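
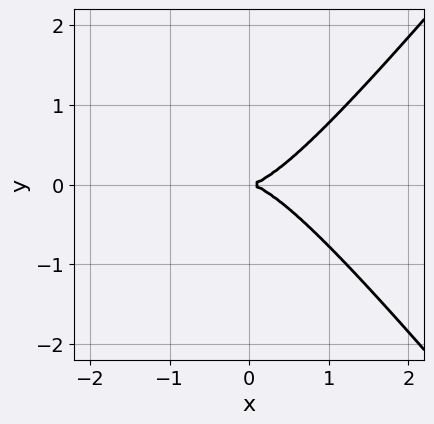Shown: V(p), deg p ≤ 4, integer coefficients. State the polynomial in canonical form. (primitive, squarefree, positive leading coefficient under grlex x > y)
deg p = 3. A generic line meets the curve in up to 3 points.
Symmetries: it's symmetric under y → −y, forcing even powers of y.
Observable constraints: one x-axis crossing is at x = 0; it meets the y-axis at y = 0 (among the integer gridlines).
Together with the visible shape, these determine p as stated.

3*x^3 - 2*x*y^2 - 3*y^2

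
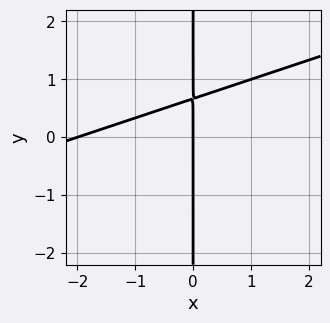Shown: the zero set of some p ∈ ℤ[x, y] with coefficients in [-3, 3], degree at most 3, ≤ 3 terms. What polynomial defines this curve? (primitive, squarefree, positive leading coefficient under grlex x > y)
Degree: a generic line meets the curve in up to 2 points, so deg p = 2.
Against the integer gridlines: the visible y-axis segment lies entirely on the curve; among the integer gridlines, it crosses the x-axis at x ∈ {-2, 0}.
Putting this together gives p.

x^2 - 3*x*y + 2*x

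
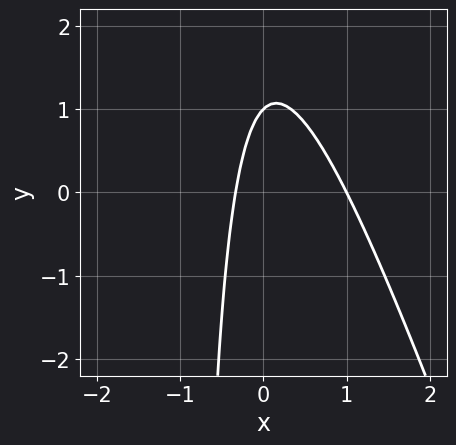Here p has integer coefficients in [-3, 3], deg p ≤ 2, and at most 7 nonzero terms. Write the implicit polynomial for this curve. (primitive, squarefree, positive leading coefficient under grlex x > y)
3*x^2 + x*y - 2*x + y - 1

(a) deg p = 2. No degree-1 curve has this shape.
(b) From the axis intercepts and sections: it crosses the y-axis at the gridline y = 1; it crosses the x-axis at the gridline x = 1.
(c) The integer polynomial consistent with all of this is the stated p.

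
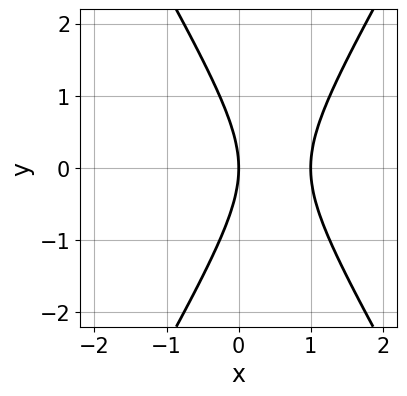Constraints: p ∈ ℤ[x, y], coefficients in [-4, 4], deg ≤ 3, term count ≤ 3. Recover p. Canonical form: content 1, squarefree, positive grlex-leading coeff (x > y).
3*x^2 - y^2 - 3*x

First, degree: the shape is more complex than any degree-1 curve, so deg p = 2.
Then, symmetries: the y ↦ −y reflection is a symmetry, so y appears only in even powers.
Then, from the visible intercepts: one y-axis crossing is at y = 0; the x-axis gridline crossings are at x ∈ {0, 1}.
Finally, putting this together gives p.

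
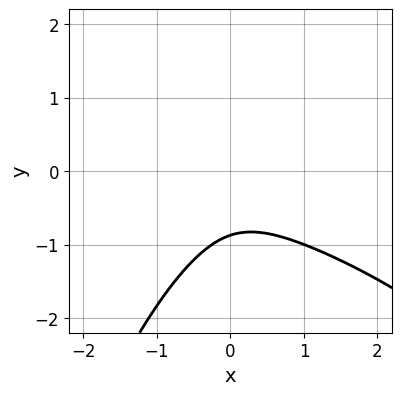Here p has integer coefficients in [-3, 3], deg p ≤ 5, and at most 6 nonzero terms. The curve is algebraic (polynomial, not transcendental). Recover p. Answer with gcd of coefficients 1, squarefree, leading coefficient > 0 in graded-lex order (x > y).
x^2*y^2 - 3*x*y^2 + 3*y^3 + 3*x^2 + 2

1. The degree is 4 — no degree-3 curve has this shape.
2. Observable constraints: it misses every integer gridline on the x-axis.
3. Putting this together gives p.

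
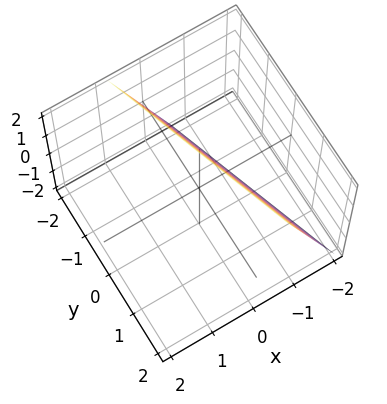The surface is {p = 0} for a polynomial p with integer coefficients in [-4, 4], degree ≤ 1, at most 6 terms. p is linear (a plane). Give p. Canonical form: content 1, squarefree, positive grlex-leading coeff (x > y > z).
3*x + y - z + 2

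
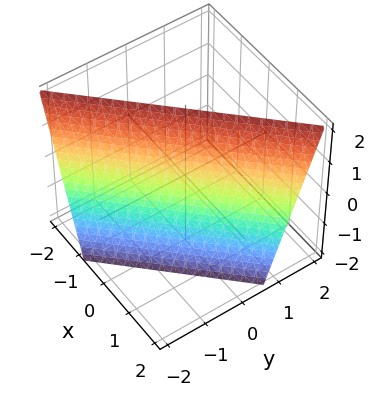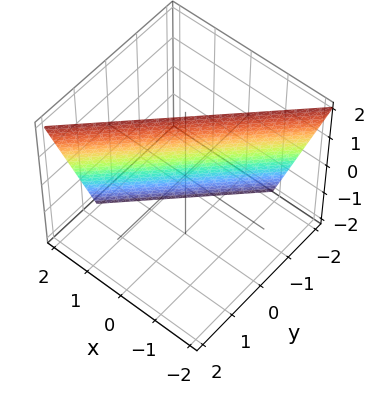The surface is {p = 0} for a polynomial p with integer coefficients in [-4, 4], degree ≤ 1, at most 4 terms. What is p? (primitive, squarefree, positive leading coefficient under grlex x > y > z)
3*x - 3*y + z - 2

1. deg p = 1. Every cross-section is a straight line — this is a plane.
2. Checking where it meets the axes: one z-axis crossing is at z = 2.
3. Solving for integer coefficients yields p as stated.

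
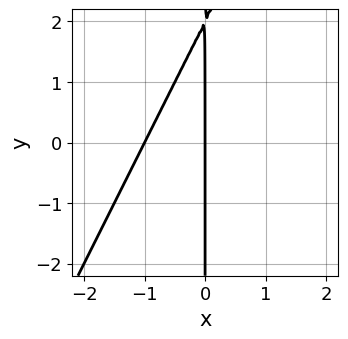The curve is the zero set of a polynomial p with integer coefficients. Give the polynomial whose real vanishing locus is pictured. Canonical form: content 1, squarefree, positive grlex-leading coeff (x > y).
(a) deg p = 2. The shape is more complex than any degree-1 curve.
(b) From the visible intercepts: the visible y-axis segment lies entirely on the curve; the x-axis gridline crossings are at x ∈ {-1, 0}.
(c) Matching integer coefficients to the picture gives p.

2*x^2 - x*y + 2*x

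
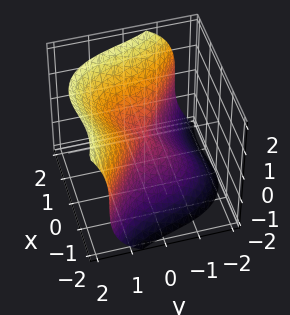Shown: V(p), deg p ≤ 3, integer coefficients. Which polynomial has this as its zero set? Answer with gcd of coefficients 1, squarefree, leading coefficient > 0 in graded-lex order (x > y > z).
3*x^3 + 3*x^2*y + 2*y^3 - 2*z^3

First, degree: no degree-2 surface has this shape, so deg p = 3.
Next, reading off the gridlines: it meets the y-axis at y = 0 (among the integer gridlines); one x-axis crossing is at x = 0; one z-axis crossing is at z = 0.
Finally, fitting integer coefficients to these (and the overall shape) gives p.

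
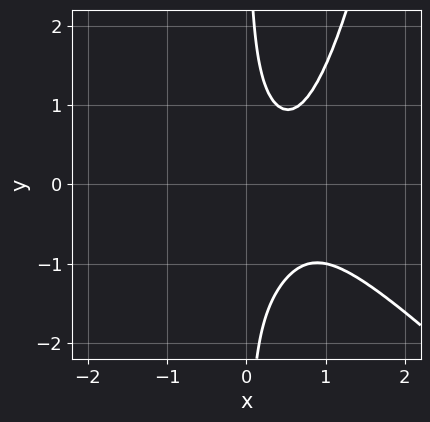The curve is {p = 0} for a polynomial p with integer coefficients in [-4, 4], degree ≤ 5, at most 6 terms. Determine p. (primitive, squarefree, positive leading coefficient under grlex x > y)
Degree: no degree-3 curve has this shape, so deg p = 4.
Observable constraints: no x-intercept at any integer in the box; no y-intercept at any integer in the box.
These observations pin down the coefficients.

2*x^4 + 2*x^3*y - 2*x*y^2 - x*y + 1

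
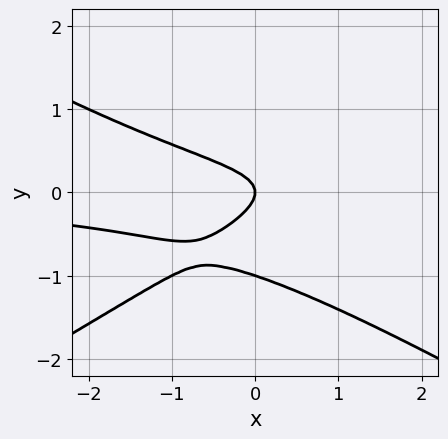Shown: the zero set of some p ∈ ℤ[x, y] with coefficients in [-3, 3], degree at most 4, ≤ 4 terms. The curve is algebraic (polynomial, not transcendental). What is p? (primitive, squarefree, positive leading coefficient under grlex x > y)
First, deg p = 3. The shape is more complex than any degree-2 curve.
Next, against the integer gridlines: among the integer gridlines, it crosses the y-axis at y ∈ {-1, 0}; one x-axis crossing is at x = 0.
Finally, these observations pin down the coefficients.

x^2*y - 3*y^3 - 3*y^2 - x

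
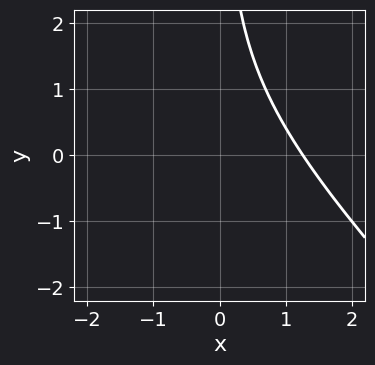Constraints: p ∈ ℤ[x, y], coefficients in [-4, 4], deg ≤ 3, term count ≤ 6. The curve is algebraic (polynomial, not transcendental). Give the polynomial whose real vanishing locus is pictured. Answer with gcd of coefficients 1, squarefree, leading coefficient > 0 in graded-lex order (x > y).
x^3 + 2*x^2*y + x*y^2 - 2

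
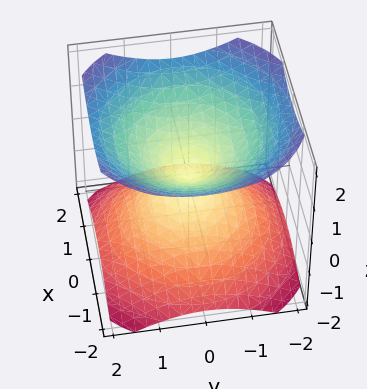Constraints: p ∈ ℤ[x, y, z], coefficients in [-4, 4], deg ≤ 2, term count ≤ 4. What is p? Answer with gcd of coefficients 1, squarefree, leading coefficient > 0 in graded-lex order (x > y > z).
2*x^2 + 2*y^2 - 3*z^2

First, I count 2 distinct pieces.
Then, the degree is 2 — two nappes meeting at a single point; a quadric.
Then, symmetries: mirror symmetry z ↦ −z ⇒ only even powers of z; every cross-section ⟂ z is a circle, so x, y appear only via x² + y².
Then, reading off the gridlines: it meets the y-axis at y = 0 (among the integer gridlines); it meets the x-axis at x = 0 (among the integer gridlines); a circular section at z = 1 has radius between 1 and 2; it meets the z-axis at z = 0 (among the integer gridlines).
Finally, putting this together gives p.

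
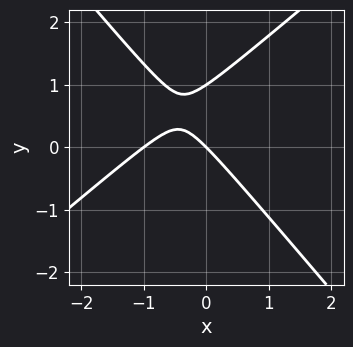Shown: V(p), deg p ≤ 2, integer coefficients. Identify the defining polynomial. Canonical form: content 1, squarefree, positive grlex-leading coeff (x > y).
1. deg p = 2. The shape is more complex than any degree-1 curve.
2. Reading off the gridlines: the x-axis gridline crossings are at x ∈ {-1, 0}; among the integer gridlines, it crosses the y-axis at y ∈ {0, 1}.
3. Together with the visible shape, these determine p as stated.

3*x^2 - x*y - 3*y^2 + 3*x + 3*y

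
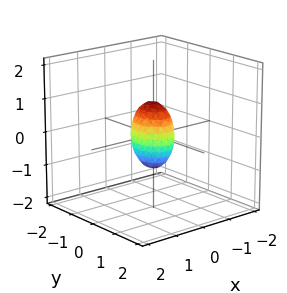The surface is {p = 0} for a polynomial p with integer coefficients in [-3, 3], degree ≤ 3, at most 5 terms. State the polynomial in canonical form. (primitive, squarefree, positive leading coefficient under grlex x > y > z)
First, deg p = 2.
Then, symmetries: mirror symmetry y ↦ −y ⇒ only even powers of y; it's symmetric under x → −x, forcing even powers of x; it's symmetric under z → −z, forcing even powers of z.
Next, against the integer gridlines: among the integer gridlines, it crosses the z-axis at z ∈ {-1, 1}.
Finally, solving for integer coefficients yields p as stated.

3*x^2 + 2*y^2 + z^2 - 1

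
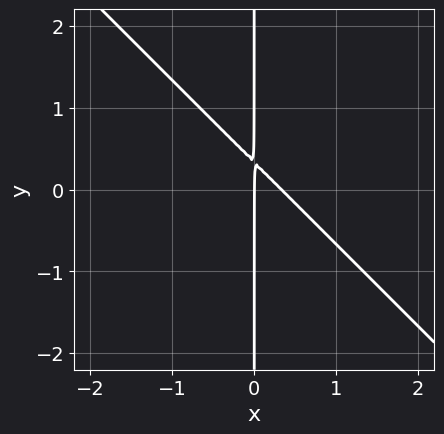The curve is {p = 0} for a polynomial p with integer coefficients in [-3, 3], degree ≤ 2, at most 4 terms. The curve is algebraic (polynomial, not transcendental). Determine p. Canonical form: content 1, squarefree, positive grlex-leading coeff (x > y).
deg p = 2. No degree-1 curve has this shape.
Observable constraints: every point of the y-axis in the box is on the curve; it meets the x-axis at x = 0 (among the integer gridlines).
The integer polynomial consistent with all of this is the stated p.

3*x^2 + 3*x*y - x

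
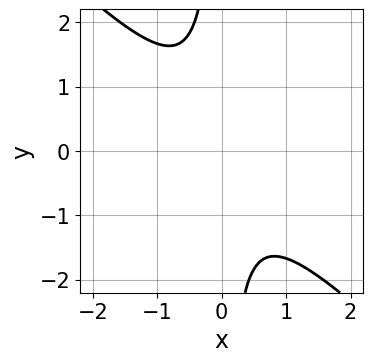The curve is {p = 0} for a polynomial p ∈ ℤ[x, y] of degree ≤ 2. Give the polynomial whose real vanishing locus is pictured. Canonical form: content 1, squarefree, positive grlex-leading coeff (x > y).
(a) The degree is 2 — no degree-1 curve has this shape.
(b) Against the integer gridlines: the curve avoids every integer x-axis point in the box; it misses every integer gridline on the y-axis.
(c) Assembling these constraints gives the stated polynomial.

3*x^2 + 3*x*y + 2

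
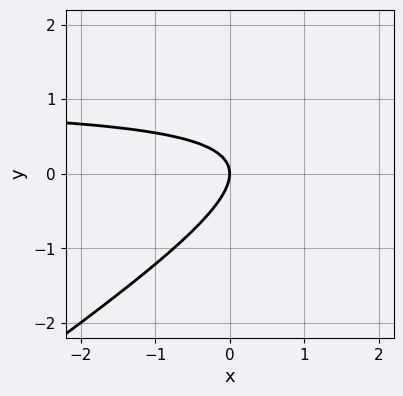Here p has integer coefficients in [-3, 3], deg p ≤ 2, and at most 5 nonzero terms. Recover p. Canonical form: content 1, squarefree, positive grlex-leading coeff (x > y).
2*x*y - 3*y^2 - 2*x

deg p = 2. A generic line meets the curve in up to 2 points.
From the axis intercepts and sections: it crosses the y-axis at the gridline y = 0; it meets the x-axis at x = 0 (among the integer gridlines).
Solving for integer coefficients yields p as stated.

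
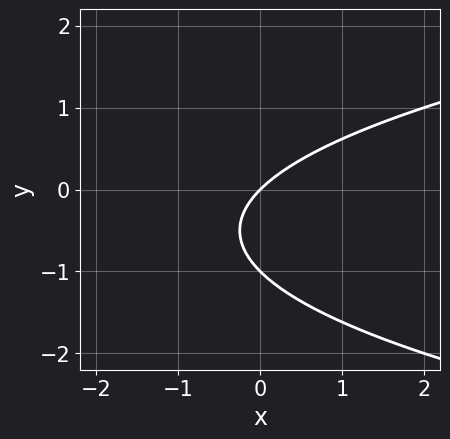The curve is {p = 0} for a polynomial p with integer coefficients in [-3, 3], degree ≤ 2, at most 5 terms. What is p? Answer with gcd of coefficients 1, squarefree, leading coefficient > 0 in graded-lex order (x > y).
y^2 - x + y

First, degree: a generic line meets the curve in up to 2 points, so deg p = 2.
Next, checking where it meets the axes: among the integer gridlines, it crosses the y-axis at y ∈ {-1, 0}; it meets the x-axis at x = 0 (among the integer gridlines).
Finally, putting this together gives p.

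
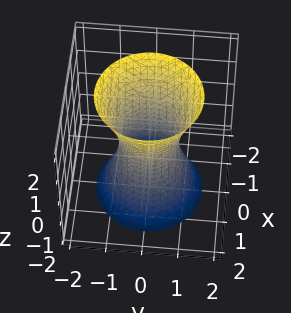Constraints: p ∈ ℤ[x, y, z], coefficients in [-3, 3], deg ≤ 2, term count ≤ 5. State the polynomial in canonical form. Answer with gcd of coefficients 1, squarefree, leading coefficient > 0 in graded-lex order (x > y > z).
3*x^2 + 3*y^2 - z^2 - 2

1. Degree: the shape is more complex than any degree-1 surface, so deg p = 2.
2. Symmetry: the surface is invariant under rotation about z: p = q(x² + y², z).
3. Reading off the gridlines: it misses every integer gridline on the z-axis; a circular section at z = -2 has radius between 1 and 2.
4. The integer polynomial consistent with all of this is the stated p.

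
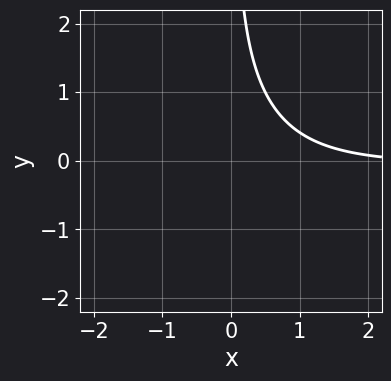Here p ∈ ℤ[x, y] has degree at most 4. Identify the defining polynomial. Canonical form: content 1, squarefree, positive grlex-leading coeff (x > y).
2*x^2*y + 2*x*y^2 + 2*x*y + x - 3

deg p = 3. The shape is more complex than any degree-2 curve.
From the axis intercepts and sections: the curve avoids every integer x-axis point in the box; it misses every integer gridline on the y-axis.
Putting this together gives p.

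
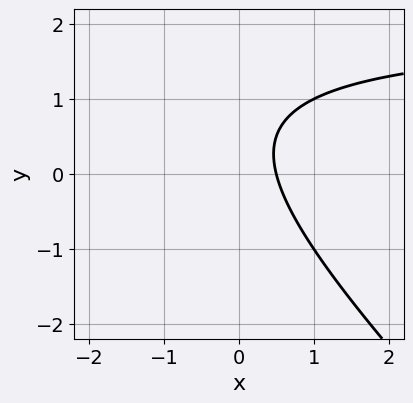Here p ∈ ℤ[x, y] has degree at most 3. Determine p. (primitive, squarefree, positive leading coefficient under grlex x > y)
x*y + y^2 - 2*x - y + 1

First, deg p = 2. The shape is more complex than any degree-1 curve.
Then, observable constraints: the curve avoids every integer y-axis point in the box.
Finally, together with the visible shape, these determine p as stated.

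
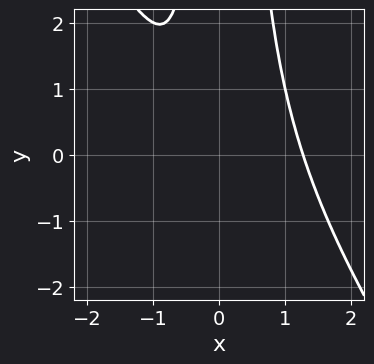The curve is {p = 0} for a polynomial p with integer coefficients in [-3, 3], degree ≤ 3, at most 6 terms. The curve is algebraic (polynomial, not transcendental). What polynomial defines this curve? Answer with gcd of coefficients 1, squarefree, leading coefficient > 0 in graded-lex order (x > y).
3*x^3 + 2*x^2*y - x^2 - 2*x - 2

Degree: no degree-2 curve has this shape, so deg p = 3.
Checking where it meets the axes: no y-intercept at any integer in the box.
Fitting integer coefficients to these (and the overall shape) gives p.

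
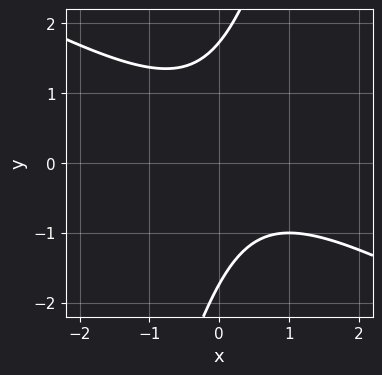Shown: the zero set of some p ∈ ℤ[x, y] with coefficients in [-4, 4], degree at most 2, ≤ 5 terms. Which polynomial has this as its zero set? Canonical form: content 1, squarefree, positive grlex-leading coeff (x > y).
1. Degree: the shape is more complex than any degree-1 curve, so deg p = 2.
2. Checking where it meets the axes: the curve avoids every integer x-axis point in the box.
3. These observations pin down the coefficients.

2*x^2 + 3*x*y - y^2 - x + 3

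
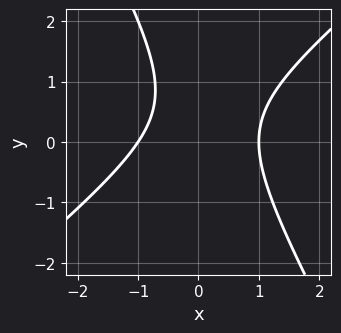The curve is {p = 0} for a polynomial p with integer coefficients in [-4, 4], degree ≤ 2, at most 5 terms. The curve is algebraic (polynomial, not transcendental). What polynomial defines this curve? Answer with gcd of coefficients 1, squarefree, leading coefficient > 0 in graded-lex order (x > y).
3*x^2 - 2*x*y - 2*y^2 + 2*y - 3

deg p = 2.
Observable constraints: among the integer gridlines, it crosses the x-axis at x ∈ {-1, 1}; no y-intercept at any integer in the box.
Assembling these constraints gives the stated polynomial.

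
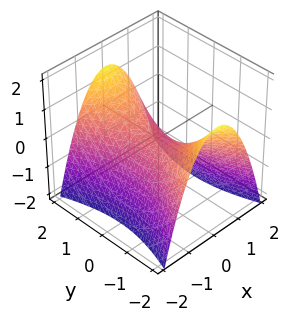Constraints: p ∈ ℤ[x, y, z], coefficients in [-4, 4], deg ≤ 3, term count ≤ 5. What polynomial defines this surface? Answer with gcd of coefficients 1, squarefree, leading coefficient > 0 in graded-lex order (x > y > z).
3*x^2 - y^2 + 3*z

First, deg p = 2.
Next, symmetries: mirror symmetry y ↦ −y ⇒ only even powers of y; the x ↦ −x reflection is a symmetry, so x appears only in even powers.
Then, reading off the gridlines: it meets the x-axis at x = 0 (among the integer gridlines); it meets the y-axis at y = 0 (among the integer gridlines); one z-axis crossing is at z = 0.
Finally, putting this together gives p.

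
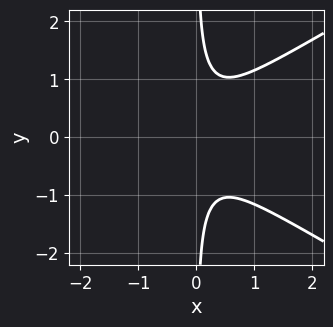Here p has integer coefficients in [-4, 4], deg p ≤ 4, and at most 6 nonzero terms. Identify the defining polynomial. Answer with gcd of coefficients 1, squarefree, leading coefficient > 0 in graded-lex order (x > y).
x^3 - 3*x*y^2 + 2*x^2 + 1

(a) Degree: a generic line meets the curve in up to 3 points, so deg p = 3.
(b) Symmetries: it's symmetric under y → −y, forcing even powers of y.
(c) From the visible intercepts: it misses every integer gridline on the x-axis; no y-intercept at any integer in the box.
(d) Together with the visible shape, these determine p as stated.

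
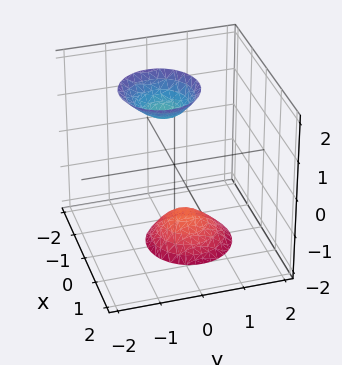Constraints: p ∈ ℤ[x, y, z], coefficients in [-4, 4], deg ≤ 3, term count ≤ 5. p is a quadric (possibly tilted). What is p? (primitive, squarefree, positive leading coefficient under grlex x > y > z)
3*x^2 + 3*y^2 + y*z - z^2 + 2

First, the picture has 2 separate pieces. They look like related sheets of one shape, so recover p as a whole.
Then, deg p = 2. The shape is more complex than any degree-1 surface.
Then, reading off the gridlines: it misses every integer gridline on the x-axis; it misses every integer gridline on the y-axis.
Finally, these observations pin down the coefficients.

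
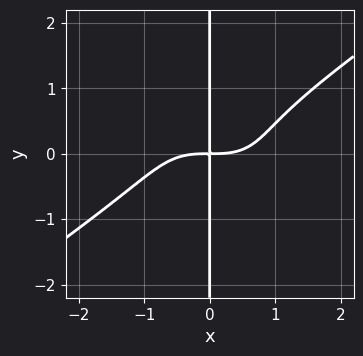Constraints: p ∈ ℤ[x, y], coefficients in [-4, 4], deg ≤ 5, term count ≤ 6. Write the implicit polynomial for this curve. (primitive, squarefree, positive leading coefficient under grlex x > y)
deg p = 4.
Checking where it meets the axes: every point of the y-axis in the box is on the curve.
Together with the visible shape, these determine p as stated.

x^4 - 3*x*y^3 + x*y^2 - 2*x*y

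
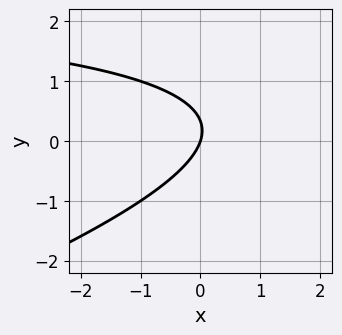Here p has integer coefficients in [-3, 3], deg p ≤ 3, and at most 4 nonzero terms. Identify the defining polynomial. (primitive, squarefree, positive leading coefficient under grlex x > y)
1. Degree: no degree-1 curve has this shape, so deg p = 2.
2. Reading off the gridlines: it meets the x-axis at x = 0 (among the integer gridlines); it crosses the y-axis at the gridline y = 0.
3. Matching integer coefficients to the picture gives p.

x*y - 3*y^2 - 3*x + y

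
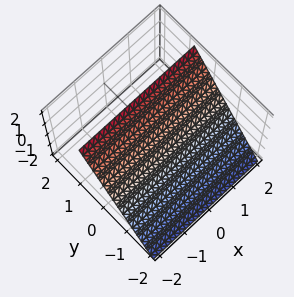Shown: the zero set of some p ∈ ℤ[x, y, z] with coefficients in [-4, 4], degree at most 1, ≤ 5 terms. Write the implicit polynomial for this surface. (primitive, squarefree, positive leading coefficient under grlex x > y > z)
(a) Degree: every cross-section is a straight line — this is a plane, so deg p = 1.
(b) From the visible intercepts: it crosses the z-axis at the gridline z = 1; it misses every integer gridline on the x-axis.
(c) Matching integer coefficients to the picture gives p.

3*y - 2*z + 2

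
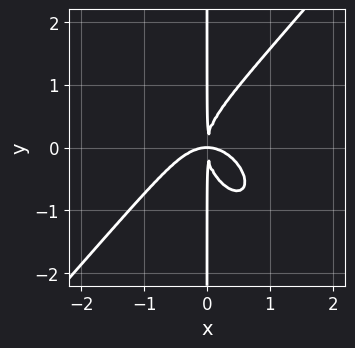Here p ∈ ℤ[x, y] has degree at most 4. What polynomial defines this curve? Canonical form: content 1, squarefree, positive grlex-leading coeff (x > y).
3*x^4 - 2*x*y^3 + 3*x^2*y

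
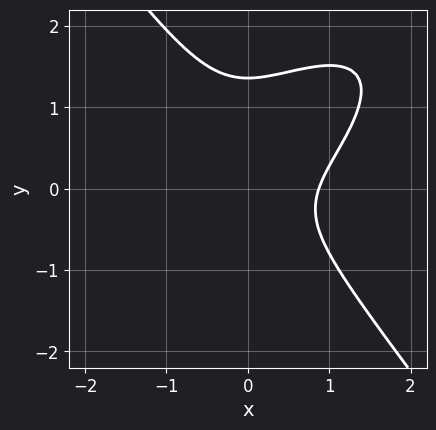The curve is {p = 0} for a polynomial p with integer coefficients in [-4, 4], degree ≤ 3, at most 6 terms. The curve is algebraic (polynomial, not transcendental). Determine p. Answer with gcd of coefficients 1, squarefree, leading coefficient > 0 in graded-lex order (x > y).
3*x^3 - 3*x^2*y + 3*y^3 - 3*y^2 - 2

deg p = 3. The shape is more complex than any degree-2 curve.
Putting this together gives p.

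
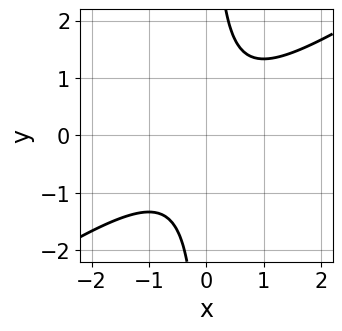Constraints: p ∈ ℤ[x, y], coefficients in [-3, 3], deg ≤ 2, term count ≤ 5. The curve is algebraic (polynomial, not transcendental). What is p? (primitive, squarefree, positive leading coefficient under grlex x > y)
(a) Degree: a generic line meets the curve in up to 2 points, so deg p = 2.
(b) Against the integer gridlines: the curve avoids every integer y-axis point in the box; the curve avoids every integer x-axis point in the box.
(c) The integer polynomial consistent with all of this is the stated p.

2*x^2 - 3*x*y + 2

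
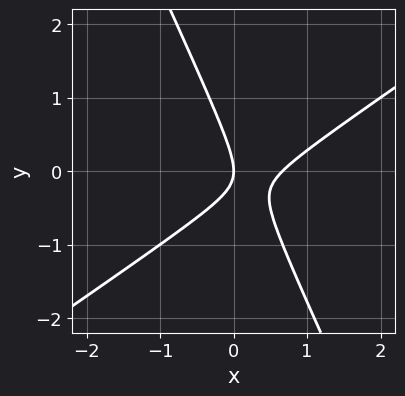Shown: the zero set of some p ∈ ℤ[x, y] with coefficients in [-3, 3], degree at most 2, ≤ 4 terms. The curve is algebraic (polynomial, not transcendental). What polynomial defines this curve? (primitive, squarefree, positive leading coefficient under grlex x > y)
deg p = 2.
Checking where it meets the axes: it crosses the x-axis at the gridline x = 0; one y-axis crossing is at y = 0.
These observations pin down the coefficients.

3*x^2 - 3*x*y - 2*y^2 - 2*x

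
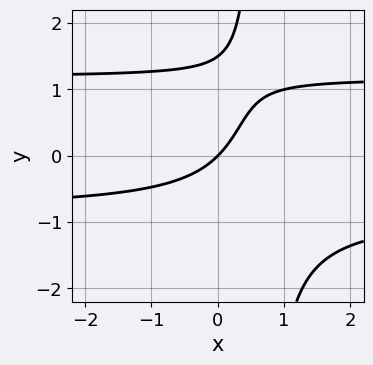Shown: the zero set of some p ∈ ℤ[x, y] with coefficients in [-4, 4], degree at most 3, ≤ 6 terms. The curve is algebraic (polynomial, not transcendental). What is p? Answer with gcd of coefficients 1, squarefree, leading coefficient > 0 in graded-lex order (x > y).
3*x*y^2 - x*y - 2*y^2 - 3*x + 3*y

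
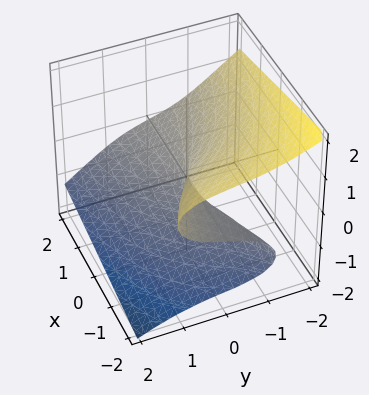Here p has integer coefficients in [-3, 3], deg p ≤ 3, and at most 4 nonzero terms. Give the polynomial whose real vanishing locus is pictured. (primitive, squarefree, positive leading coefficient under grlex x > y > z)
1. deg p = 3. No degree-2 surface has this shape.
2. Checking where it meets the axes: the visible x-axis segment lies entirely on the surface; it crosses the y-axis at the gridline y = 0.
3. Fitting integer coefficients to these (and the overall shape) gives p.

y^3 + 3*z^3 + 3*x*z + 2*y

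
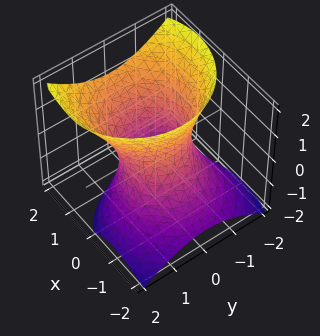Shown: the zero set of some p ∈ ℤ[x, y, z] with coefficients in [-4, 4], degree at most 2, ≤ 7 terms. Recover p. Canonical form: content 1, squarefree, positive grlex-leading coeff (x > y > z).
The degree is 2 — the shape is more complex than any degree-1 surface.
Observable constraints: among the integer gridlines, it crosses the y-axis at y ∈ {-1, 1}; the surface avoids every integer z-axis point in the box; the x-axis gridline crossings are at x ∈ {-1, 1}.
Assembling these constraints gives the stated polynomial.

3*x^2 - 3*x*z + 3*y^2 - 2*z^2 - 3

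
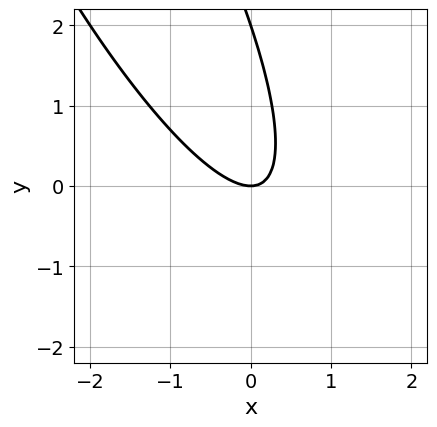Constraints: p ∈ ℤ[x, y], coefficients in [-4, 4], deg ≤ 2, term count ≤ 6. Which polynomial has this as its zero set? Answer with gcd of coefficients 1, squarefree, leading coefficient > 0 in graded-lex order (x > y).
3*x^2 + 3*x*y + y^2 - 2*y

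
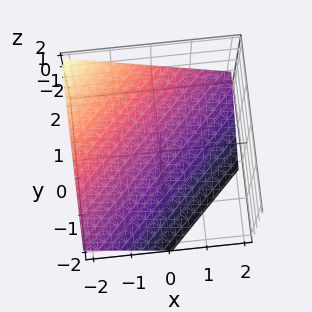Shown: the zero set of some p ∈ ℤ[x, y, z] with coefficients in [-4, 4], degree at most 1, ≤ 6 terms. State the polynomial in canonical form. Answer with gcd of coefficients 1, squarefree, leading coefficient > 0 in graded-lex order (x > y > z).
2*x - 2*y + 3*z + 2

First, deg p = 1.
Next, from the visible intercepts: it meets the y-axis at y = 1 (among the integer gridlines); it meets the x-axis at x = -1 (among the integer gridlines).
Finally, fitting integer coefficients to these (and the overall shape) gives p.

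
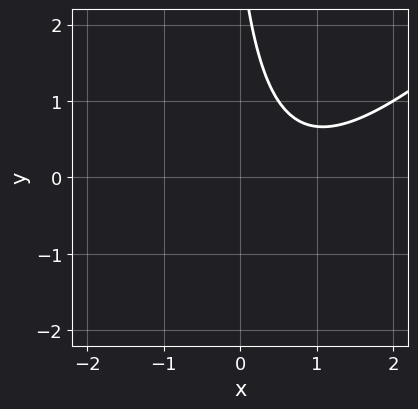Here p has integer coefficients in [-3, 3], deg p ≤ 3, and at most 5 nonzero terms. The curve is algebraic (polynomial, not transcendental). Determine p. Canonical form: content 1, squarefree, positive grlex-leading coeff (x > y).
First, degree: no degree-1 curve has this shape, so deg p = 2.
Next, from the visible intercepts: no y-intercept at any integer in the box; no x-intercept at any integer in the box.
Finally, matching integer coefficients to the picture gives p.

2*x^2 - 2*x*y - 3*x - y + 3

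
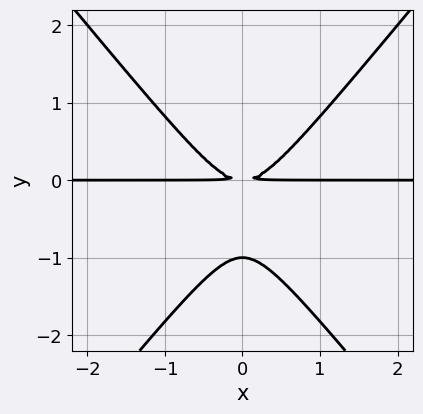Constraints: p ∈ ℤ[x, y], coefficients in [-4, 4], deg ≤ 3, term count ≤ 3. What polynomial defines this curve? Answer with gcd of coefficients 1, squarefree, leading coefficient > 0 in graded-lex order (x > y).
3*x^2*y - 2*y^3 - 2*y^2

1. deg p = 3. No degree-2 curve has this shape.
2. Symmetries: the x ↦ −x reflection is a symmetry, so x appears only in even powers.
3. Against the integer gridlines: it meets the y-axis at y = -1 (among the integer gridlines); the visible x-axis segment lies entirely on the curve.
4. The integer polynomial consistent with all of this is the stated p.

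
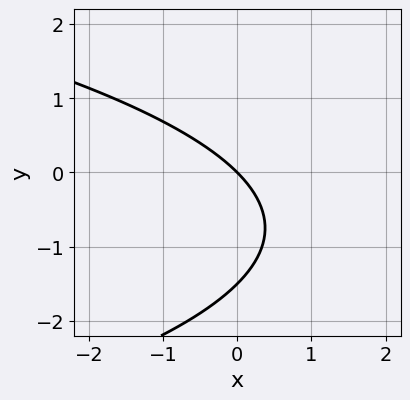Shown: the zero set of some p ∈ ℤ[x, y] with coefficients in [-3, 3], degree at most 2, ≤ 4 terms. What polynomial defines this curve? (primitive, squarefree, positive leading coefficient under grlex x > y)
Degree: no degree-1 curve has this shape, so deg p = 2.
From the visible intercepts: it meets the y-axis at y = 0 (among the integer gridlines); it crosses the x-axis at the gridline x = 0.
Assembling these constraints gives the stated polynomial.

2*y^2 + 3*x + 3*y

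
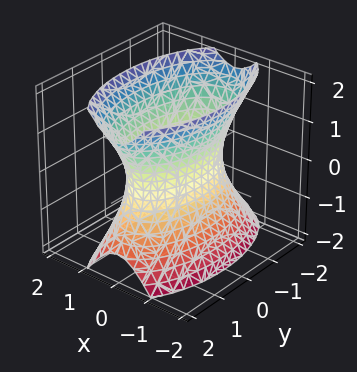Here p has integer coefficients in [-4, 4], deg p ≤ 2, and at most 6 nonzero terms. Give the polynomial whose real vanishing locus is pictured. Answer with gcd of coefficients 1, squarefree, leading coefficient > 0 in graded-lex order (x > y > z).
(a) deg p = 2.
(b) Symmetries: the x ↦ −x reflection is a symmetry, so x appears only in even powers; it's symmetric under z → −z, forcing even powers of z; the y ↦ −y reflection is a symmetry, so y appears only in even powers.
(c) Checking where it meets the axes: it misses every integer gridline on the z-axis.
(d) Matching integer coefficients to the picture gives p.

3*x^2 + y^2 - z^2 - 2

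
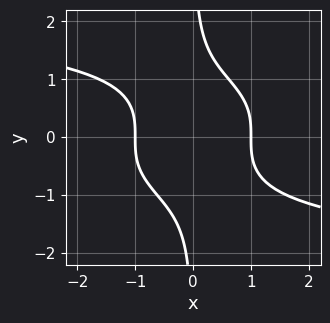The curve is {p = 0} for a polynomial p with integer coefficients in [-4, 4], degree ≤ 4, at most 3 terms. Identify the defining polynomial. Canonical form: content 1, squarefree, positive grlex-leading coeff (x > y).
The degree is 4 — the shape is more complex than any degree-3 curve.
Reading off the gridlines: it misses every integer gridline on the y-axis; the x-axis gridline crossings are at x ∈ {-1, 1}.
These observations pin down the coefficients.

x*y^3 + x^2 - 1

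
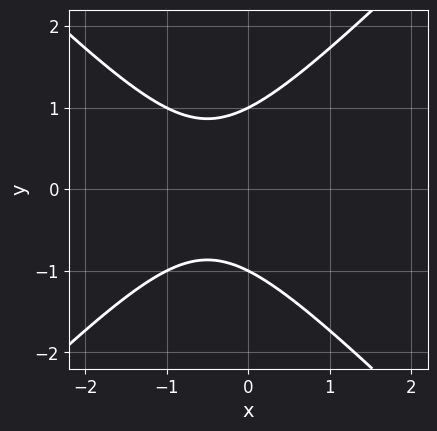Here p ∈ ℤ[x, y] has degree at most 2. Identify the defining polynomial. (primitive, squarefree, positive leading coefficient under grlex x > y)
x^2 - y^2 + x + 1

First, deg p = 2.
Next, symmetries: the y ↦ −y reflection is a symmetry, so y appears only in even powers.
Next, from the visible intercepts: it misses every integer gridline on the x-axis; the y-axis gridline crossings are at y ∈ {-1, 1}.
Finally, together with the visible shape, these determine p as stated.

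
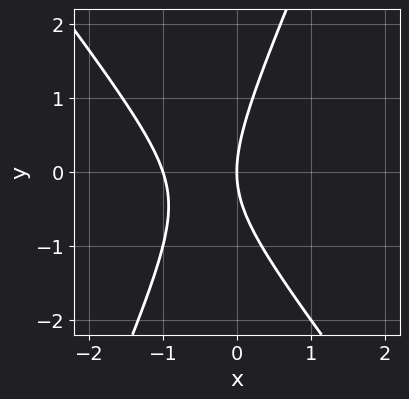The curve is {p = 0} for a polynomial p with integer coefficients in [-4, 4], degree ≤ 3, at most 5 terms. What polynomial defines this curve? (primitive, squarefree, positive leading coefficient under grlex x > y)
(a) deg p = 2.
(b) Against the integer gridlines: the x-axis gridline crossings are at x ∈ {-1, 0}; it crosses the y-axis at the gridline y = 0.
(c) Solving for integer coefficients yields p as stated.

3*x^2 + x*y - y^2 + 3*x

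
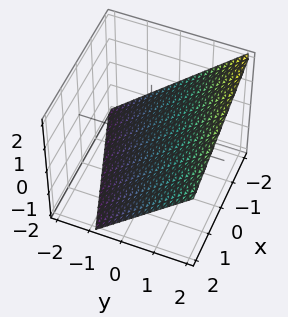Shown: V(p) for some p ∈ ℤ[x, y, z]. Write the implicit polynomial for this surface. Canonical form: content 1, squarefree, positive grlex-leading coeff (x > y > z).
First, degree: every cross-section is a straight line — this is a plane, so deg p = 1.
Next, observable constraints: one x-axis crossing is at x = -2.
Finally, the integer polynomial consistent with all of this is the stated p.

x - 3*y + 3*z + 2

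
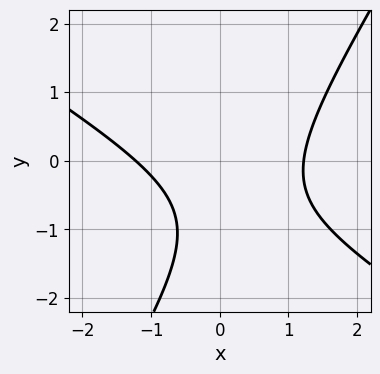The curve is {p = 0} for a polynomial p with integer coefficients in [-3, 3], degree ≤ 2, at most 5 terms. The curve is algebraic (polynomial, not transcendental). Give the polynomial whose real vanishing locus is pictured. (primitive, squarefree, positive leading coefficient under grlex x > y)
1. The degree is 2 — the shape is more complex than any degree-1 curve.
2. Checking where it meets the axes: no y-intercept at any integer in the box.
3. Matching integer coefficients to the picture gives p.

2*x^2 + 2*x*y - 2*y^2 - 3*y - 3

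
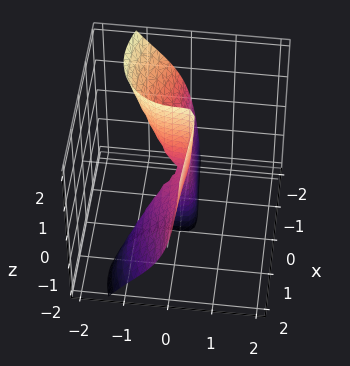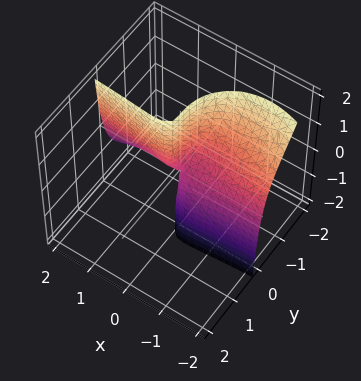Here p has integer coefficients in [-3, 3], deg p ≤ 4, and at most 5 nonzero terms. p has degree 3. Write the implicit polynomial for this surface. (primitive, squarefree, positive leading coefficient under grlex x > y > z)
1. Degree: the shape is more complex than any degree-2 surface, so deg p = 3.
2. Against the integer gridlines: every point of the z-axis in the box is on the surface; one y-axis crossing is at y = 0.
3. Matching integer coefficients to the picture gives p. Check: (-1, 0, 0) on the x-axis lies on the surface, and p(-1, 0, 0) = 0. ✓

2*x^2*y + 2*x*y*z + 2*y^3 - x*z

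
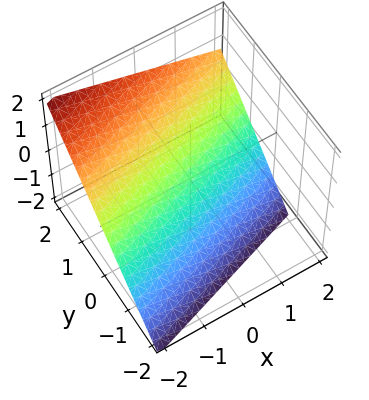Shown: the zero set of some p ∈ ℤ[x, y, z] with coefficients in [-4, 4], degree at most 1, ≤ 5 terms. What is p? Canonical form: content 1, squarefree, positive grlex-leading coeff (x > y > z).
x - 3*y + 3*z + 2

The degree is 1 — the surface is flat (a plane).
From the visible intercepts: one x-axis crossing is at x = -2.
Together with the visible shape, these determine p as stated.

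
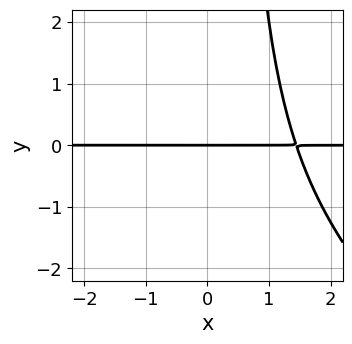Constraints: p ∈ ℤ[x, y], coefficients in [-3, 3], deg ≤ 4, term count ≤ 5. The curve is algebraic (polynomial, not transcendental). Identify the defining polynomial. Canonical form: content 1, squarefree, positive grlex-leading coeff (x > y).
x^3*y + x^2*y^2 - 3*y

1. deg p = 4. The shape is more complex than any degree-3 curve.
2. From the visible intercepts: every point of the x-axis in the box is on the curve; it crosses the y-axis at the gridline y = 0.
3. Putting this together gives p.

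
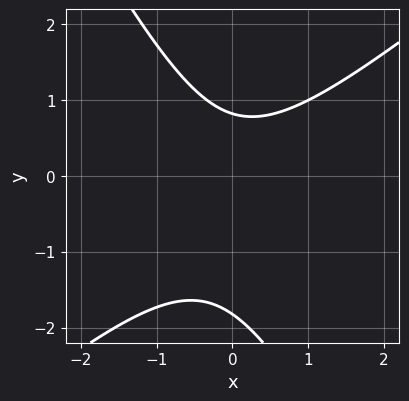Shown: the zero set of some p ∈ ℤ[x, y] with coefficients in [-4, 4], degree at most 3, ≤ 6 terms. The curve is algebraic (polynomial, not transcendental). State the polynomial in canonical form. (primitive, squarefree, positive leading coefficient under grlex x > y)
(a) The degree is 2 — the shape is more complex than any degree-1 curve.
(b) From the axis intercepts and sections: it misses every integer gridline on the x-axis.
(c) Together with the visible shape, these determine p as stated.

3*x^2 - 2*x*y - 2*y^2 - 2*y + 3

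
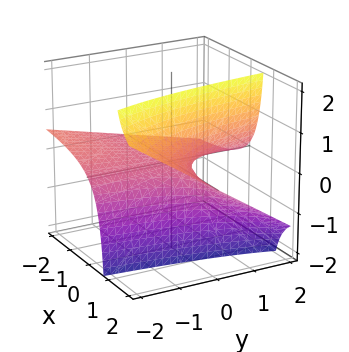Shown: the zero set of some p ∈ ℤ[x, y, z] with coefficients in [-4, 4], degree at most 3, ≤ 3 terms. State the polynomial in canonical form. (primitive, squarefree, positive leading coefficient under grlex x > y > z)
x*y + 3*x*z - 3*z

deg p = 2. A generic line meets the surface in up to 2 points.
Reading off the gridlines: the visible x-axis segment lies entirely on the surface; it meets the z-axis at z = 0 (among the integer gridlines).
Assembling these constraints gives the stated polynomial. Check: (0, -1, 0) on the y-axis lies on the surface, and p(0, -1, 0) = 0. ✓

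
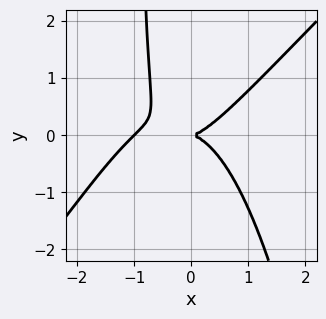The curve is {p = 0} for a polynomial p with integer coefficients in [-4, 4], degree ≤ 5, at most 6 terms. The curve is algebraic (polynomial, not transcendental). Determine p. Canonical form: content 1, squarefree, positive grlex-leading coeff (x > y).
x^4 - x^3*y + x^3 - x*y^2 - y^2

(a) deg p = 4. No degree-3 curve has this shape.
(b) Reading off the gridlines: the x-axis gridline crossings are at x ∈ {-1, 0}; it meets the y-axis at y = 0 (among the integer gridlines).
(c) Solving for integer coefficients yields p as stated.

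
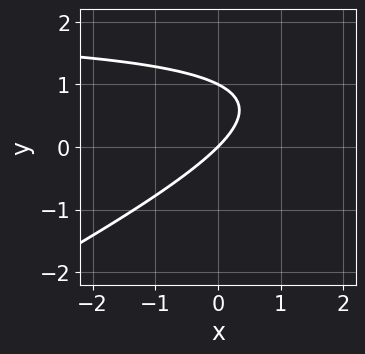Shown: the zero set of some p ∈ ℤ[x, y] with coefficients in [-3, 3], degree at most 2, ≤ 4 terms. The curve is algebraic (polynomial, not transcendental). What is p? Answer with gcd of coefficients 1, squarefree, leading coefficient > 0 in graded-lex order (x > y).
x*y - 2*y^2 - 2*x + 2*y

deg p = 2.
Reading off the gridlines: it crosses the x-axis at the gridline x = 0; the y-axis gridline crossings are at y ∈ {0, 1}.
Fitting integer coefficients to these (and the overall shape) gives p.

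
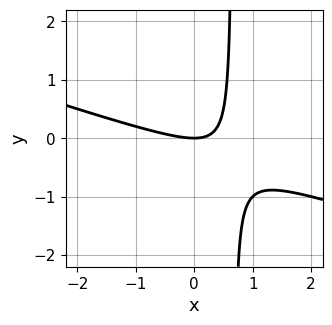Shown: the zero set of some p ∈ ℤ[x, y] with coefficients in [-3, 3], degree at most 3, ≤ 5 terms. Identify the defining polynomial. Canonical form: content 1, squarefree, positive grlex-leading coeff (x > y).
x^2 + 3*x*y - 2*y

deg p = 2. The shape is more complex than any degree-1 curve.
Observable constraints: it meets the y-axis at y = 0 (among the integer gridlines); it meets the x-axis at x = 0 (among the integer gridlines).
Solving for integer coefficients yields p as stated.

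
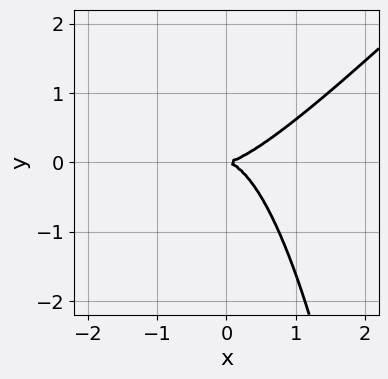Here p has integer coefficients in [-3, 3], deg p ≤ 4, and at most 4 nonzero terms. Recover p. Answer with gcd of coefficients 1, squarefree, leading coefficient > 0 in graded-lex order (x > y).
deg p = 3.
From the axis intercepts and sections: it crosses the x-axis at the gridline x = 0; one y-axis crossing is at y = 0.
The integer polynomial consistent with all of this is the stated p.

x^3 - x^2*y - y^2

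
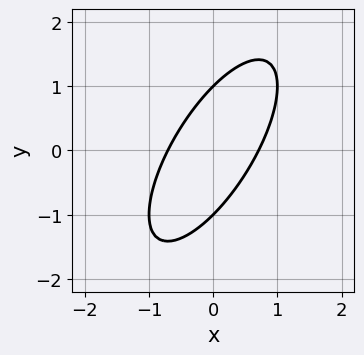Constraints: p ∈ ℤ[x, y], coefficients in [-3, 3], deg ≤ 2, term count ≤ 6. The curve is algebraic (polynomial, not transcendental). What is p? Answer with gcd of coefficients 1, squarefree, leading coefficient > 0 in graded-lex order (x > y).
2*x^2 - 2*x*y + y^2 - 1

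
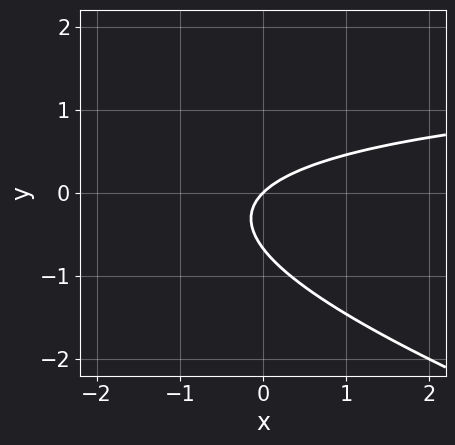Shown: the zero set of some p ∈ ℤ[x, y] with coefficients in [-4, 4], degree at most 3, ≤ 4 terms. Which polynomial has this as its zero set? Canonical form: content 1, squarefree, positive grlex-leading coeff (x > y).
x*y + 3*y^2 - 2*x + 2*y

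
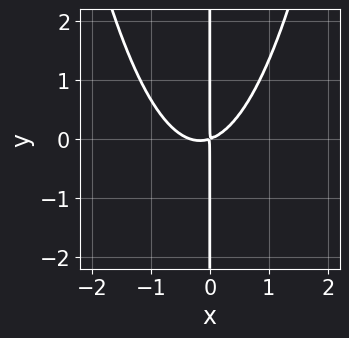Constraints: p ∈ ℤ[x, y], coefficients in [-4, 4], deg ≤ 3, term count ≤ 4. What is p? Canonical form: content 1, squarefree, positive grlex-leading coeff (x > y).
3*x^3 + x^2 - 3*x*y

1. deg p = 3. The shape is more complex than any degree-2 curve.
2. From the visible intercepts: every point of the y-axis in the box is on the curve.
3. These observations pin down the coefficients.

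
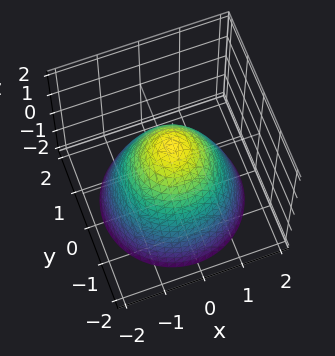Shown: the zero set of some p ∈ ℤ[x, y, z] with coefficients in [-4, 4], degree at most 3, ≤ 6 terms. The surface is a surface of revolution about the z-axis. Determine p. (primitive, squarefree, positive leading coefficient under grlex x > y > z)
x^2 + y^2 + z - 1

(a) deg p = 2.
(b) Symmetries: every cross-section ⟂ z is a circle, so x, y appear only via x² + y².
(c) Observable constraints: a circular section at z = -1 has radius between 1 and 2; it crosses the z-axis at the gridline z = 1; among the integer gridlines, it crosses the y-axis at y ∈ {-1, 1}; among the integer gridlines, it crosses the x-axis at x ∈ {-1, 1}.
(d) Fitting integer coefficients to these (and the overall shape) gives p.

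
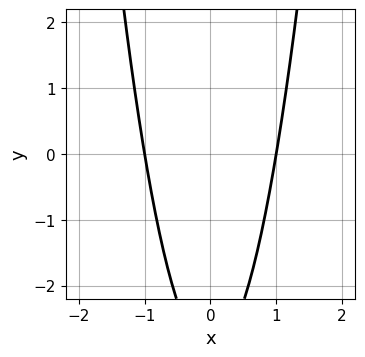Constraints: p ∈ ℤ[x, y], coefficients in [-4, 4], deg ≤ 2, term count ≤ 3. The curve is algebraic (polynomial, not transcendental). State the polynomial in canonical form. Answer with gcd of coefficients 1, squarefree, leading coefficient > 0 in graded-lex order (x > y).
3*x^2 - y - 3

deg p = 2. No degree-1 curve has this shape.
Symmetries: the x ↦ −x reflection is a symmetry, so x appears only in even powers.
From the axis intercepts and sections: among the integer gridlines, it crosses the x-axis at x ∈ {-1, 1}; the curve avoids every integer y-axis point in the box.
The integer polynomial consistent with all of this is the stated p.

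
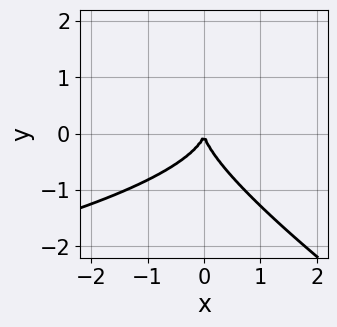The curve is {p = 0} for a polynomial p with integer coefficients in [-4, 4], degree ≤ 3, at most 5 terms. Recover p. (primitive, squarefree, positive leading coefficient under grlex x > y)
First, the degree is 3 — the shape is more complex than any degree-2 curve.
Then, from the visible intercepts: it meets the x-axis at x = 0 (among the integer gridlines); it meets the y-axis at y = 0 (among the integer gridlines).
Finally, matching integer coefficients to the picture gives p.

2*x*y^2 + 3*y^3 + 3*x^2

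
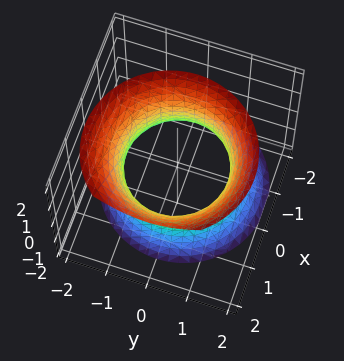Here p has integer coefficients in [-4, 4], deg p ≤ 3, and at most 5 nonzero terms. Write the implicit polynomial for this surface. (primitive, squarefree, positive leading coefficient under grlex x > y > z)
First, degree: the shape is more complex than any degree-1 surface, so deg p = 2.
Then, against the integer gridlines: the surface avoids every integer z-axis point in the box.
Finally, fitting integer coefficients to these (and the overall shape) gives p.

2*x^2 - x*z + 2*y^2 - z^2 - 3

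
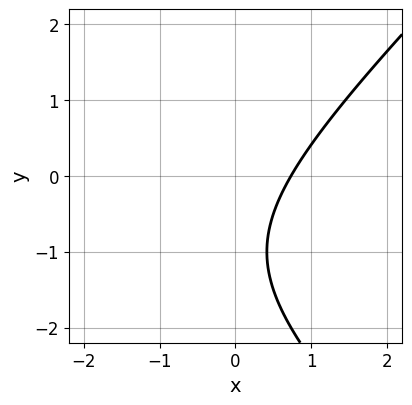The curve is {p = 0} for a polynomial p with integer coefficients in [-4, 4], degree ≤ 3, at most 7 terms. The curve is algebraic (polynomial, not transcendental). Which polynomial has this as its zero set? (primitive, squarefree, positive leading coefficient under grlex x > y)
x^2 - y^2 + 2*x - 2*y - 2

1. deg p = 2. A generic line meets the curve in up to 2 points.
2. From the visible intercepts: the curve avoids every integer y-axis point in the box.
3. These observations pin down the coefficients.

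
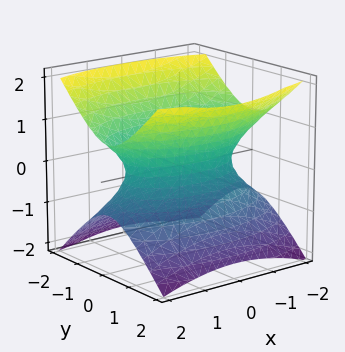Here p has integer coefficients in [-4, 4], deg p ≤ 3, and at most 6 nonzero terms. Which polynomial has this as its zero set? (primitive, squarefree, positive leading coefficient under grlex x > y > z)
(a) Degree: one connected sheet with a waist; a quadric, so deg p = 2.
(b) Symmetries: mirror symmetry z ↦ −z ⇒ only even powers of z; it's symmetric under x → −x, forcing even powers of x; it's symmetric under y → −y, forcing even powers of y.
(c) From the visible intercepts: no z-intercept at any integer in the box.
(d) Together with the visible shape, these determine p as stated.

x^2 + 3*y^2 - 3*z^2 - 2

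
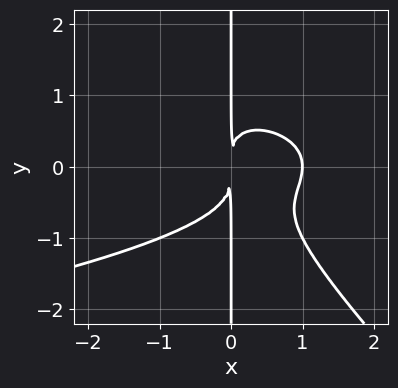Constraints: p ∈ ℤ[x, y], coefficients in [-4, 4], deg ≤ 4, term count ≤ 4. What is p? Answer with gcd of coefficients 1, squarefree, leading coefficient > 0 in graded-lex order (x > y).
(a) deg p = 4. The shape is more complex than any degree-3 curve.
(b) From the visible intercepts: one x-axis crossing is at x = 1; every point of the y-axis in the box is on the curve.
(c) Assembling these constraints gives the stated polynomial.

x^2*y^2 + x*y^3 + x^3 - x^2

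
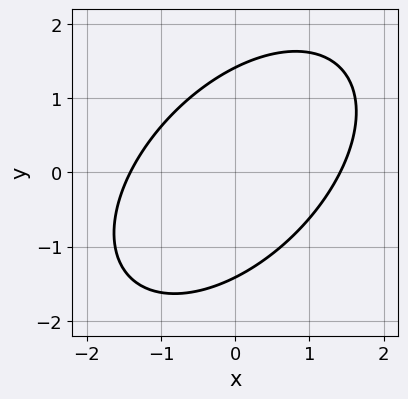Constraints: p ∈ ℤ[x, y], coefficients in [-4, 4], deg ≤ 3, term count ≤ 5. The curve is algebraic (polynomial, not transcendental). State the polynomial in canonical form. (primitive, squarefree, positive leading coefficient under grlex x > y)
x^2 - x*y + y^2 - 2

1. deg p = 2. The shape is more complex than any degree-1 curve.
2. The integer polynomial consistent with all of this is the stated p.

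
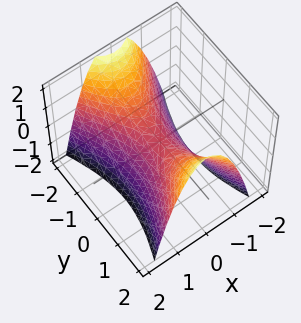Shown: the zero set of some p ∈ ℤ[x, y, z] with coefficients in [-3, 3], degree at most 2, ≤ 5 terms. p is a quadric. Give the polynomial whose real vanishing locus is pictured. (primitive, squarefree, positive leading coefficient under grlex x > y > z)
3*x^2 - y^2 + 2*z

The degree is 2 — a hyperbolic paraboloid; a quadric.
Symmetries: mirror symmetry y ↦ −y ⇒ only even powers of y; mirror symmetry x ↦ −x ⇒ only even powers of x.
Observable constraints: it crosses the z-axis at the gridline z = 0; one y-axis crossing is at y = 0; it meets the x-axis at x = 0 (among the integer gridlines).
Solving for integer coefficients yields p as stated.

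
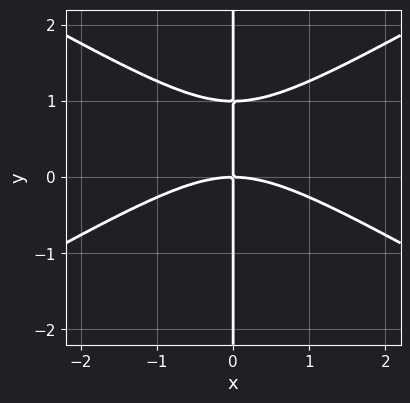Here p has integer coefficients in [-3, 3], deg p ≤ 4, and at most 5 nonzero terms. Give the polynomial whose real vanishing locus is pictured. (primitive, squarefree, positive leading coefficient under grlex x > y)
(a) Degree: the shape is more complex than any degree-2 curve, so deg p = 3.
(b) From the visible intercepts: one x-axis crossing is at x = 0; the visible y-axis segment lies entirely on the curve.
(c) Together with the visible shape, these determine p as stated.

x^3 - 3*x*y^2 + 3*x*y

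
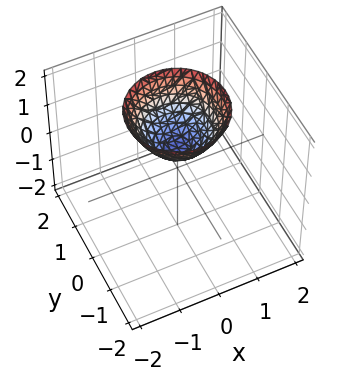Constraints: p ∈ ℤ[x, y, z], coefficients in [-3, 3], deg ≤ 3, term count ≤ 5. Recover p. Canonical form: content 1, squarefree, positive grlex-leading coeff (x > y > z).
3*x^2 + 3*y^2 - 3*z + 2

1. deg p = 2. No degree-1 surface has this shape.
2. By symmetry, every cross-section ⟂ z is a circle, so x, y appear only via x² + y².
3. Checking where it meets the axes: no x-intercept at any integer in the box; a circular section at z = 1 has radius between 0 and 1; the surface avoids every integer y-axis point in the box.
4. Assembling these constraints gives the stated polynomial.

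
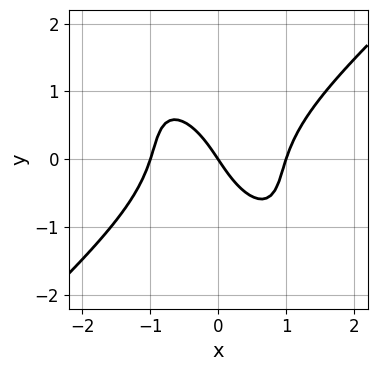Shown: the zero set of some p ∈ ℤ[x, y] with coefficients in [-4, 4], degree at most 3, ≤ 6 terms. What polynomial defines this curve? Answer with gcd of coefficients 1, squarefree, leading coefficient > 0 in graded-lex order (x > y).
3*x^3 - 2*x*y^2 - 2*y^3 - 3*x - 2*y

1. Degree: the shape is more complex than any degree-2 curve, so deg p = 3.
2. Against the integer gridlines: the x-axis gridline crossings are at x ∈ {-1, 0, 1}; it meets the y-axis at y = 0 (among the integer gridlines).
3. Together with the visible shape, these determine p as stated.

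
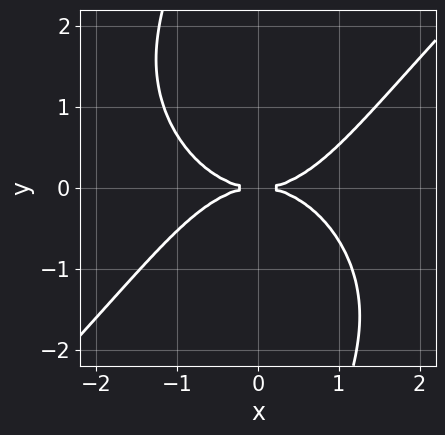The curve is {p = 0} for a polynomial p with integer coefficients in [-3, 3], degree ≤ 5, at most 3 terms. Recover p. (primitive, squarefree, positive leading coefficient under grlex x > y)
(a) deg p = 4. No degree-3 curve has this shape.
(b) Checking where it meets the axes: it crosses the x-axis at the gridline x = 0; it meets the y-axis at y = 0 (among the integer gridlines).
(c) Solving for integer coefficients yields p as stated.

x^4 - x*y^3 - 3*y^2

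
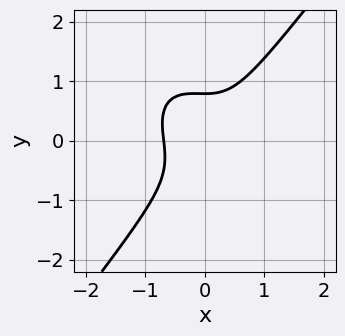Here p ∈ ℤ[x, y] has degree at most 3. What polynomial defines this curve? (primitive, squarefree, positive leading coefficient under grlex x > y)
3*x^3 + x^2*y - 2*y^3 + 1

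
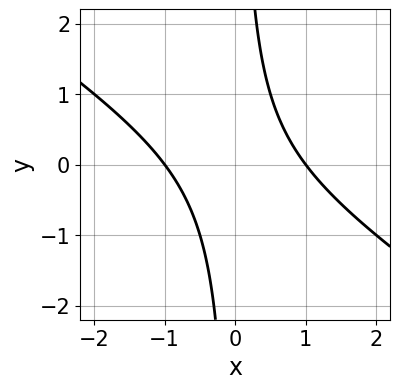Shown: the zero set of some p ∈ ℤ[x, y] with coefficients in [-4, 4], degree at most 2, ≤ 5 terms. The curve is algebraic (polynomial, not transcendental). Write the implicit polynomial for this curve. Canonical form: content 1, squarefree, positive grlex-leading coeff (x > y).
Degree: no degree-1 curve has this shape, so deg p = 2.
From the axis intercepts and sections: among the integer gridlines, it crosses the x-axis at x ∈ {-1, 1}; no y-intercept at any integer in the box.
Together with the visible shape, these determine p as stated.

2*x^2 + 3*x*y - 2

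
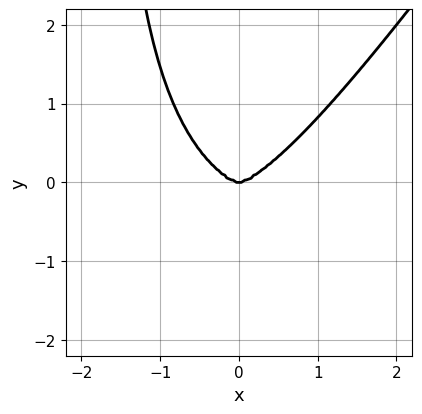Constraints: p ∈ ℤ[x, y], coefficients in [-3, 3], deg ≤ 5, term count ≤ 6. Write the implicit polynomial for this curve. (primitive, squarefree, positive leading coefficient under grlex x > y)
x^4 + x^2*y^2 - x*y^3 - 2*y^3

1. The degree is 4 — a generic line meets the curve in up to 4 points.
2. Observable constraints: one y-axis crossing is at y = 0; one x-axis crossing is at x = 0.
3. Putting this together gives p.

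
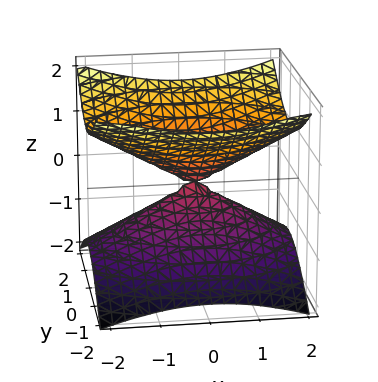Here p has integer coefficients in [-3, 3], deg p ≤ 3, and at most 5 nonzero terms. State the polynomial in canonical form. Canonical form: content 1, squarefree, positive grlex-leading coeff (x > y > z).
(a) The degree is 2 — a double cone through the origin; a quadric.
(b) Symmetries: mirror symmetry z ↦ −z ⇒ only even powers of z; it's symmetric under y → −y, forcing even powers of y; mirror symmetry x ↦ −x ⇒ only even powers of x.
(c) From the axis intercepts and sections: it crosses the z-axis at the gridline z = 0; it crosses the x-axis at the gridline x = 0; one y-axis crossing is at y = 0.
(d) Assembling these constraints gives the stated polynomial.

x^2 + 2*y^2 - 3*z^2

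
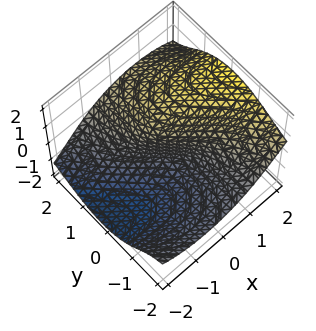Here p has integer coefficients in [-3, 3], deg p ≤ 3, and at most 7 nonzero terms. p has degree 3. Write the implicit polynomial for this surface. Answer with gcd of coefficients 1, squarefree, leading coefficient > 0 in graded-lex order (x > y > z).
(a) The degree is 3 — a generic line meets the surface in up to 3 points.
(b) Against the integer gridlines: one z-axis crossing is at z = 0; one y-axis crossing is at y = 0; it meets the x-axis at x = 0 (among the integer gridlines).
(c) Solving for integer coefficients yields p as stated.

x^2*y + 2*y^2*z + z^3 - 3*x - 3*y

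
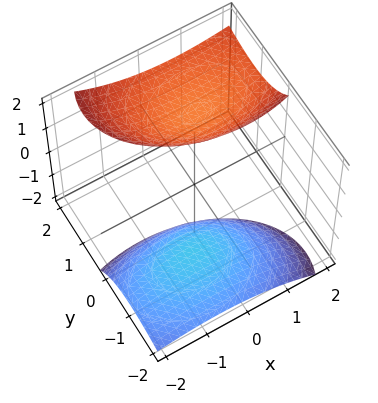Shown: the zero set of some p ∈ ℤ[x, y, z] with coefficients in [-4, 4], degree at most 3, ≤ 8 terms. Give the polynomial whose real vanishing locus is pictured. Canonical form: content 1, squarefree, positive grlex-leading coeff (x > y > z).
x^2 - x*z + 2*y^2 - 3*y*z - z^2 + 3

1. The picture has 2 separate pieces. They look like related sheets of one shape, so recover p as a whole.
2. Degree: no degree-1 surface has this shape, so deg p = 2.
3. From the axis intercepts and sections: the surface avoids every integer y-axis point in the box; the surface avoids every integer x-axis point in the box.
4. The integer polynomial consistent with all of this is the stated p.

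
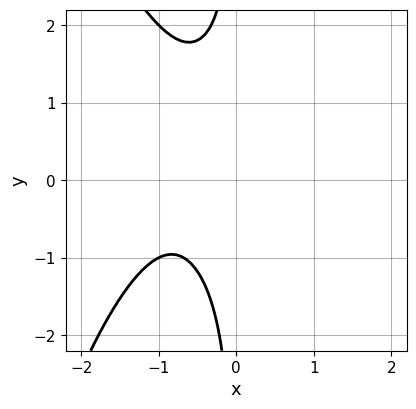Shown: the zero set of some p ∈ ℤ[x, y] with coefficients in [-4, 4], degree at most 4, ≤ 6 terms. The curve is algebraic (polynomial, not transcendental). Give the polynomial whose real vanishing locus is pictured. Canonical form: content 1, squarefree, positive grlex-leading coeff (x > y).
1. Degree: a generic line meets the curve in up to 4 points, so deg p = 4.
2. Checking where it meets the axes: it misses every integer gridline on the y-axis; no x-intercept at any integer in the box.
3. Fitting integer coefficients to these (and the overall shape) gives p.

2*x^4 + x^3*y + 3*x^2*y + 2*x*y^2 + 2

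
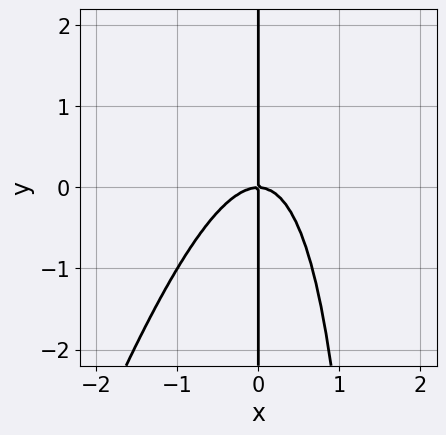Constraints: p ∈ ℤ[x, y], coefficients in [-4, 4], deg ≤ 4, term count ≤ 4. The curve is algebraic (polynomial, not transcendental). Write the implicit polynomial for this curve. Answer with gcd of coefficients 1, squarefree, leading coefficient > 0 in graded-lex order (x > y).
3*x^3 - x^2*y + 2*x*y

1. The degree is 3 — a generic line meets the curve in up to 3 points.
2. Checking where it meets the axes: one x-axis crossing is at x = 0; every point of the y-axis in the box is on the curve.
3. Together with the visible shape, these determine p as stated.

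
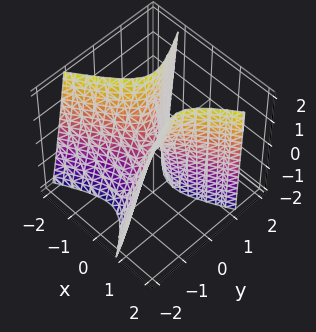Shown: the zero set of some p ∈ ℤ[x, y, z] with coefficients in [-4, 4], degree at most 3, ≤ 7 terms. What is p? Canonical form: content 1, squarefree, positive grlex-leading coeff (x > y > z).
3*x^2 - 3*x*y - 3*y^2 + y*z - z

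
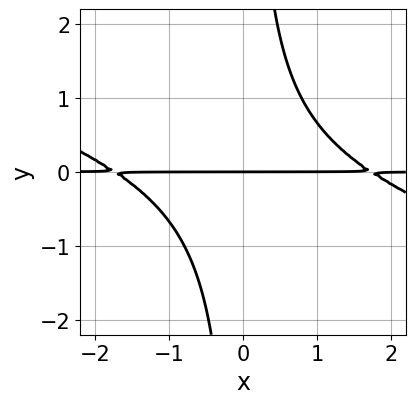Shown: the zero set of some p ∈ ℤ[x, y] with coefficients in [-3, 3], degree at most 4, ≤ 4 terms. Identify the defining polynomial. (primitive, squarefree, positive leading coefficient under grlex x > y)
x^2*y + 3*x*y^2 - 3*y

The degree is 3 — no degree-2 curve has this shape.
Against the integer gridlines: it meets the y-axis at y = 0 (among the integer gridlines); the visible x-axis segment lies entirely on the curve.
The integer polynomial consistent with all of this is the stated p.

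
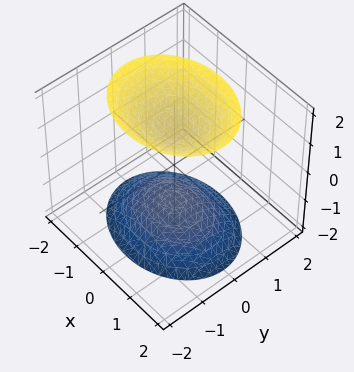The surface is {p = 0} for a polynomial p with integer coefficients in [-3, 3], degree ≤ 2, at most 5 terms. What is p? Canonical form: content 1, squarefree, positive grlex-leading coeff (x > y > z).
2*x^2 + 3*y^2 - 2*z^2 + 3

I count 2 distinct pieces. They look like related sheets of one shape, so recover p as a whole.
The degree is 2 — two sheets facing apart; a quadric.
Symmetries: it's symmetric under z → −z, forcing even powers of z; the y ↦ −y reflection is a symmetry, so y appears only in even powers; mirror symmetry x ↦ −x ⇒ only even powers of x.
From the axis intercepts and sections: it misses every integer gridline on the x-axis; the surface avoids every integer y-axis point in the box.
Matching integer coefficients to the picture gives p.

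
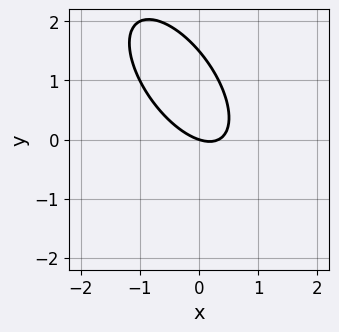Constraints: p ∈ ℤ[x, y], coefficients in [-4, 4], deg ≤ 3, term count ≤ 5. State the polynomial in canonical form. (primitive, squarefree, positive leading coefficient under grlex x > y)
First, degree: a generic line meets the curve in up to 2 points, so deg p = 2.
Then, checking where it meets the axes: one y-axis crossing is at y = 0; it meets the x-axis at x = 0 (among the integer gridlines).
Finally, putting this together gives p.

3*x^2 + 3*x*y + 2*y^2 - x - 3*y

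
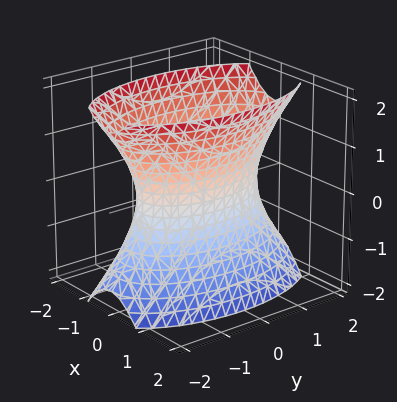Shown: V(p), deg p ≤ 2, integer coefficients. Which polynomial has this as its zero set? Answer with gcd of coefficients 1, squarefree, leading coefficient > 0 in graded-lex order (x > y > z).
3*x^2 + y^2 - z^2 - 2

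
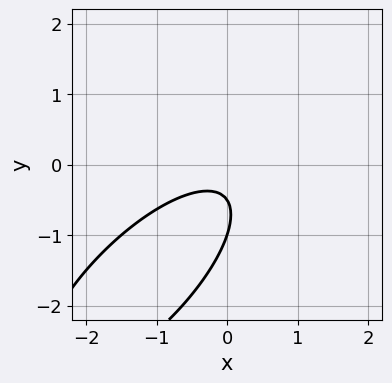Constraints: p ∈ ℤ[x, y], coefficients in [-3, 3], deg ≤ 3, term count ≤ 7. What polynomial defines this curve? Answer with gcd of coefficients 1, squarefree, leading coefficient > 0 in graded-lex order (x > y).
2*x^2 - 3*x*y + 2*y^2 + 3*y + 1

(a) Degree: no degree-1 curve has this shape, so deg p = 2.
(b) Observable constraints: no x-intercept at any integer in the box; it meets the y-axis at y = -1 (among the integer gridlines).
(c) These observations pin down the coefficients.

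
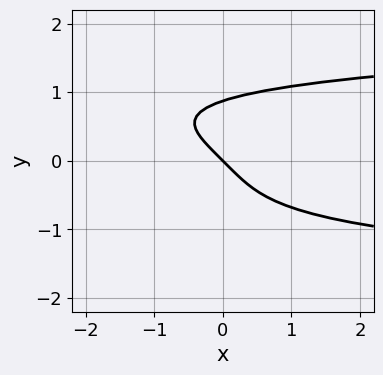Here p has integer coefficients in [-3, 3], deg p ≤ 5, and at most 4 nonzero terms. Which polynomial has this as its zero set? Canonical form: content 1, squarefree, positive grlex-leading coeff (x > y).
First, degree: a generic line meets the curve in up to 4 points, so deg p = 4.
Next, observable constraints: one y-axis crossing is at y = 0; it meets the x-axis at x = 0 (among the integer gridlines).
Finally, fitting integer coefficients to these (and the overall shape) gives p.

3*y^4 - 2*x - 2*y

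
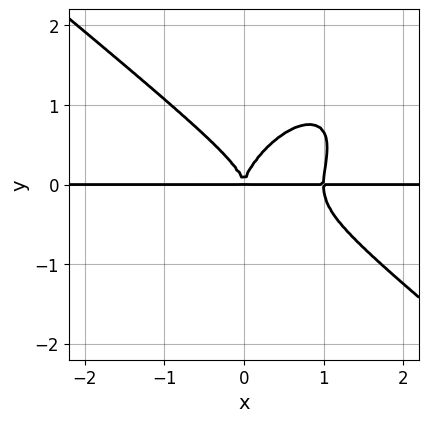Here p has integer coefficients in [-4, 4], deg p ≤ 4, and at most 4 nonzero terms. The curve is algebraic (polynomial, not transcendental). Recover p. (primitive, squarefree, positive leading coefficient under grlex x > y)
1. deg p = 4. The shape is more complex than any degree-3 curve.
2. From the axis intercepts and sections: every point of the x-axis in the box is on the curve.
3. Assembling these constraints gives the stated polynomial.

3*x^3*y - 2*x*y^3 + 3*y^4 - 3*x^2*y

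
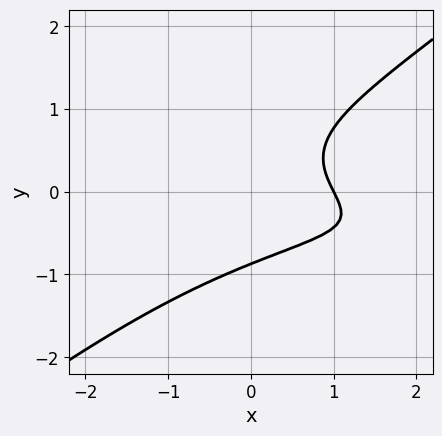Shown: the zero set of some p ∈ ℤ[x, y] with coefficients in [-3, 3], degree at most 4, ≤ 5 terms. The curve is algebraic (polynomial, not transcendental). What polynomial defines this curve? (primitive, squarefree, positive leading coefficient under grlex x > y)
1. Degree: the shape is more complex than any degree-2 curve, so deg p = 3.
2. Against the integer gridlines: one x-axis crossing is at x = 1.
3. Together with the visible shape, these determine p as stated.

x^2*y + x*y^2 - 3*y^3 + 2*x - 2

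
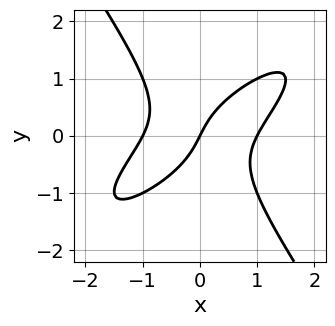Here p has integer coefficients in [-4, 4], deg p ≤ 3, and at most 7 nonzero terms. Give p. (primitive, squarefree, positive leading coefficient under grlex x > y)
2*x^3 - 3*x^2*y + 2*y^3 - 2*x + y

(a) The degree is 3 — no degree-2 curve has this shape.
(b) From the axis intercepts and sections: it crosses the y-axis at the gridline y = 0; among the integer gridlines, it crosses the x-axis at x ∈ {-1, 0, 1}.
(c) Fitting integer coefficients to these (and the overall shape) gives p.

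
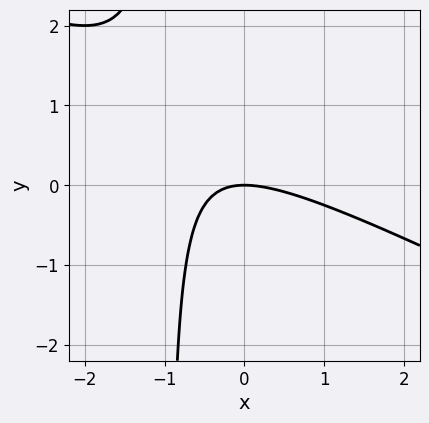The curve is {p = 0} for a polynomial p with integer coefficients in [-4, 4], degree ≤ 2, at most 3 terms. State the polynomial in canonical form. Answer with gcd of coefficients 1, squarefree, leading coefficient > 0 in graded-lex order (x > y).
The degree is 2 — the shape is more complex than any degree-1 curve.
Against the integer gridlines: one y-axis crossing is at y = 0; it meets the x-axis at x = 0 (among the integer gridlines).
Solving for integer coefficients yields p as stated.

x^2 + 2*x*y + 2*y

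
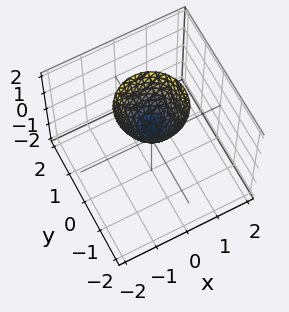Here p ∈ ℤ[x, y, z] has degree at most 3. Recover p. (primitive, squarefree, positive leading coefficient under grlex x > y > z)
3*x^2 + 3*y^2 - 2*z + 1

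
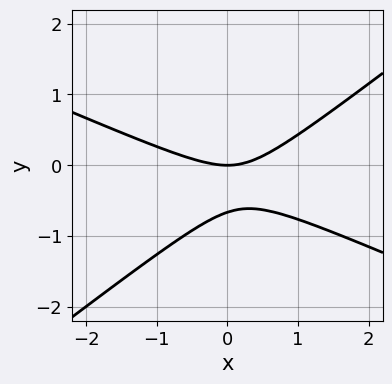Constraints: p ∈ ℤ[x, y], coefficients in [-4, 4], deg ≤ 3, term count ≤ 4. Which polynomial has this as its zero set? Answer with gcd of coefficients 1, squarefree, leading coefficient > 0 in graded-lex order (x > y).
x^2 + x*y - 3*y^2 - 2*y

deg p = 2. A generic line meets the curve in up to 2 points.
From the visible intercepts: one x-axis crossing is at x = 0; it crosses the y-axis at the gridline y = 0.
Putting this together gives p.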